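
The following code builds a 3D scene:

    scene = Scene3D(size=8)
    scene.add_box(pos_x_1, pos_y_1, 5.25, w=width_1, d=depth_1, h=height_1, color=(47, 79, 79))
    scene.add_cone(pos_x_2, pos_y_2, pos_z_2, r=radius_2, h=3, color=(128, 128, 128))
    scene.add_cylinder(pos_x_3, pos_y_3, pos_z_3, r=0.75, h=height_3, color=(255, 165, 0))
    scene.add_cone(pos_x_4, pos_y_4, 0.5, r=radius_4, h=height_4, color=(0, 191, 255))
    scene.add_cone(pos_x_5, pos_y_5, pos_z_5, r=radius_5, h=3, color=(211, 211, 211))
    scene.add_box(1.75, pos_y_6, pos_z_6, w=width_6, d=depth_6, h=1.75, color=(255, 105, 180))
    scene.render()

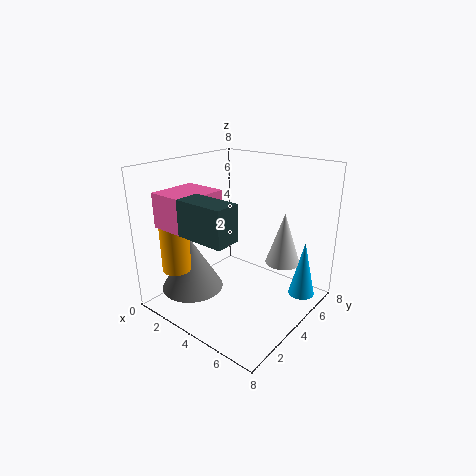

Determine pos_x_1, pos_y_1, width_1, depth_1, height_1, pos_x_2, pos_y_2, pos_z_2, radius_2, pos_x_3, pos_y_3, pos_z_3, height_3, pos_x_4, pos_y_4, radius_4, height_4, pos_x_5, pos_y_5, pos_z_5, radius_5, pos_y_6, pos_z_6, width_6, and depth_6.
pos_x_1 = 3.5
pos_y_1 = 0.25
width_1 = 2.5
depth_1 = 1.25
height_1 = 1.75
pos_x_2 = 2
pos_y_2 = 2.25
pos_z_2 = 1
radius_2 = 1.75
pos_x_3 = 2.25
pos_y_3 = 1
pos_z_3 = 2.75
height_3 = 3.5
pos_x_4 = 7
pos_y_4 = 6.25
radius_4 = 0.75
height_4 = 3.25
pos_x_5 = 5.75
pos_y_5 = 6
pos_z_5 = 2.25
radius_5 = 1
pos_y_6 = 0.25
pos_z_6 = 5.25
width_6 = 2.25
depth_6 = 2.5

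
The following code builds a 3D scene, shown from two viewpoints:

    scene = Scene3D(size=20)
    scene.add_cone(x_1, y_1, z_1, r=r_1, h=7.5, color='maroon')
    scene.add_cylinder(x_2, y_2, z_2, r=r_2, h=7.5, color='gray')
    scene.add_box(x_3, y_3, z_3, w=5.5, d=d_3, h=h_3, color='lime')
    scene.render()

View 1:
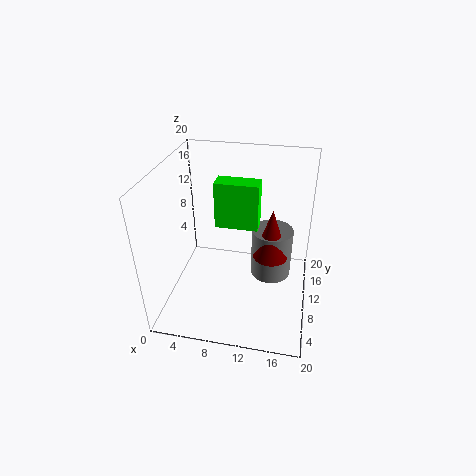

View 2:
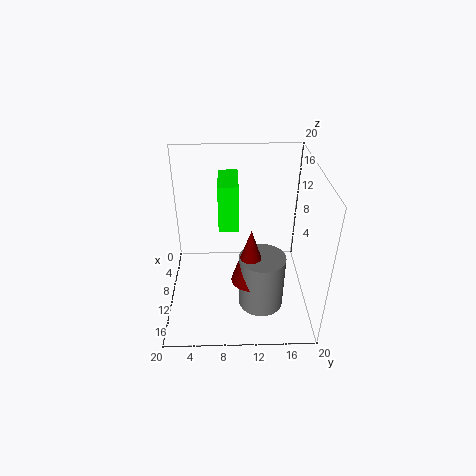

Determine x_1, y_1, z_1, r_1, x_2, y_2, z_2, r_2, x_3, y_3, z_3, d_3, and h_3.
x_1 = 14.5
y_1 = 11.5
z_1 = 6.5
r_1 = 2.5
x_2 = 14.5
y_2 = 13
z_2 = 2.5
r_2 = 3
x_3 = 7.5
y_3 = 7.5
z_3 = 13
d_3 = 2.5
h_3 = 6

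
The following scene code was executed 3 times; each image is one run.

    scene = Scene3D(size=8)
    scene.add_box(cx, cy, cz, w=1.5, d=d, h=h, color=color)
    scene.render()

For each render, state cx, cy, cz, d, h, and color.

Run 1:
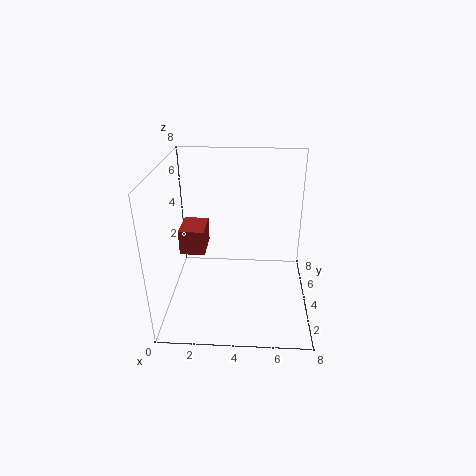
cx = 0.5, cy = 4.5, cz = 2.5, d = 2, h = 1.5, color = 'brown'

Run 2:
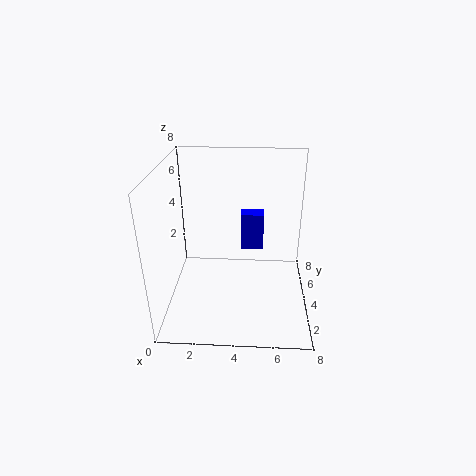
cx = 4, cy = 7, cz = 1.5, d = 1, h = 2.5, color = 'blue'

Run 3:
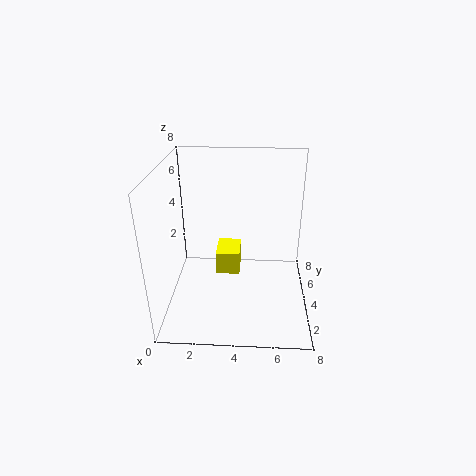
cx = 2.5, cy = 5.5, cz = 0.5, d = 2, h = 1.5, color = 'yellow'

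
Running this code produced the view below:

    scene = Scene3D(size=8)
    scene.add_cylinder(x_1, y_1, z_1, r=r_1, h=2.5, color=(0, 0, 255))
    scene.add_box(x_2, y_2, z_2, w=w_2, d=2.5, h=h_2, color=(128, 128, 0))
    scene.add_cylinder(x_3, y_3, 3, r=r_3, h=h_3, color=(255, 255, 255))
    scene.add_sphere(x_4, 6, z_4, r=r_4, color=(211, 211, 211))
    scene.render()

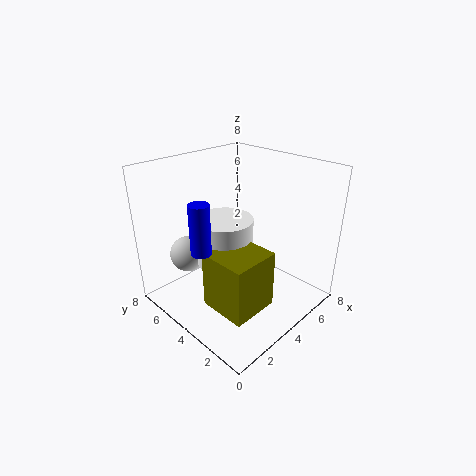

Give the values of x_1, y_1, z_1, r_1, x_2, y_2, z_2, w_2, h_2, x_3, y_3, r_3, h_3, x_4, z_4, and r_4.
x_1 = 1, y_1 = 3.5, z_1 = 4.5, r_1 = 0.5, x_2 = 1, y_2 = 1, z_2 = 1.5, w_2 = 2.5, h_2 = 3, x_3 = 3, y_3 = 4, r_3 = 1.5, h_3 = 2.5, x_4 = 2, z_4 = 3, r_4 = 1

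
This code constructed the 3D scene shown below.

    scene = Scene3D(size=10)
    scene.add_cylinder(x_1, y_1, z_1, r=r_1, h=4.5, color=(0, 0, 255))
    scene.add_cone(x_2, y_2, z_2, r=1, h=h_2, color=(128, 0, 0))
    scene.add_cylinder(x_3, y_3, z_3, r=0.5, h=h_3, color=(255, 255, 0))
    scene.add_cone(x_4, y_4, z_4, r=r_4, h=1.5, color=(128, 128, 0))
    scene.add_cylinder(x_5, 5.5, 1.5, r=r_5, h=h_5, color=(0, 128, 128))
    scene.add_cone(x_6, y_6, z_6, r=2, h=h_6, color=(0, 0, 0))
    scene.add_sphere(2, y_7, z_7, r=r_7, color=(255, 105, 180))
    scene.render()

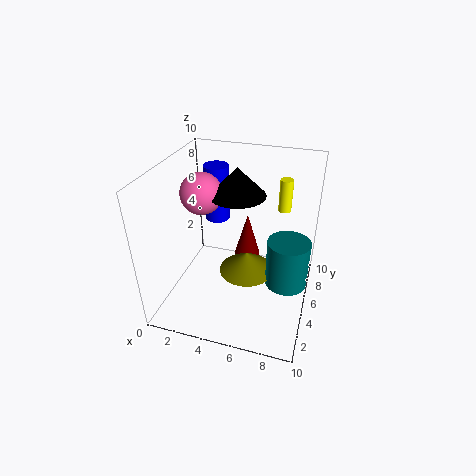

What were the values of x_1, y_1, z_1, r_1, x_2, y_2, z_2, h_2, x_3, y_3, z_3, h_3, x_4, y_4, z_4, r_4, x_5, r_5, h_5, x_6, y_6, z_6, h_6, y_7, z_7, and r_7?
x_1 = 2, y_1 = 9, z_1 = 4, r_1 = 1, x_2 = 5, y_2 = 7.5, z_2 = 2, h_2 = 3.5, x_3 = 7.5, y_3 = 9, z_3 = 5.5, h_3 = 2.5, x_4 = 5.5, y_4 = 5.5, z_4 = 2, r_4 = 2, x_5 = 8.5, r_5 = 1.5, h_5 = 3.5, x_6 = 4.5, y_6 = 6.5, z_6 = 7.5, h_6 = 2, y_7 = 6, z_7 = 7.5, r_7 = 1.5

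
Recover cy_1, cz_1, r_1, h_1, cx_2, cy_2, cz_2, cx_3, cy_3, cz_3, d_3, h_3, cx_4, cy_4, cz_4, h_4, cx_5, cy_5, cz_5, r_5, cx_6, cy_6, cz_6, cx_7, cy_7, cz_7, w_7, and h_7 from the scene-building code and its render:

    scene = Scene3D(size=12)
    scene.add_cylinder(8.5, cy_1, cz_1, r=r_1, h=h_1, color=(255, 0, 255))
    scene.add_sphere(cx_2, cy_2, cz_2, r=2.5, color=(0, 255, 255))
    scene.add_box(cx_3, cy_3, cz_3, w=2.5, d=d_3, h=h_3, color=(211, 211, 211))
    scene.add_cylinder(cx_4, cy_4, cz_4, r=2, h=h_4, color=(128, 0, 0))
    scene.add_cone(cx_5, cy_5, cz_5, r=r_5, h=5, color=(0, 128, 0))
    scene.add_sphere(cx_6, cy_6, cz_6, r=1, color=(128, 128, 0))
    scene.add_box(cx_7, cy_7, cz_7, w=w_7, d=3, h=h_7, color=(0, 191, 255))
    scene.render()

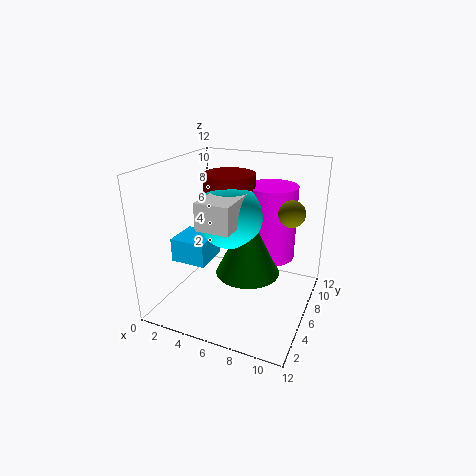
cy_1 = 7; cz_1 = 4.5; r_1 = 2; h_1 = 6; cx_2 = 6; cy_2 = 4.5; cz_2 = 8.5; cx_3 = 5; cy_3 = 1; cz_3 = 8.5; d_3 = 4; h_3 = 2; cx_4 = 5.5; cy_4 = 5.5; cz_4 = 8.5; h_4 = 3; cx_5 = 7.5; cy_5 = 4.5; cz_5 = 4; r_5 = 2.5; cx_6 = 10.5; cy_6 = 5.5; cz_6 = 9; cx_7 = 1; cy_7 = 3.5; cz_7 = 4; w_7 = 3; h_7 = 2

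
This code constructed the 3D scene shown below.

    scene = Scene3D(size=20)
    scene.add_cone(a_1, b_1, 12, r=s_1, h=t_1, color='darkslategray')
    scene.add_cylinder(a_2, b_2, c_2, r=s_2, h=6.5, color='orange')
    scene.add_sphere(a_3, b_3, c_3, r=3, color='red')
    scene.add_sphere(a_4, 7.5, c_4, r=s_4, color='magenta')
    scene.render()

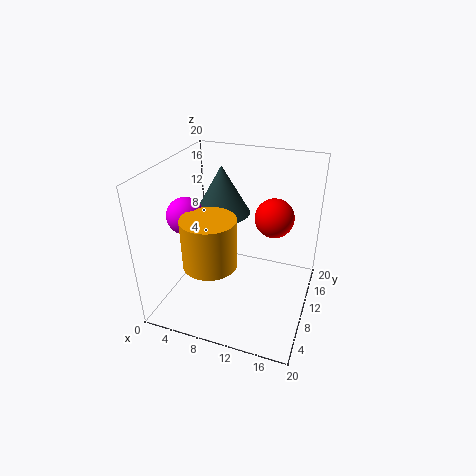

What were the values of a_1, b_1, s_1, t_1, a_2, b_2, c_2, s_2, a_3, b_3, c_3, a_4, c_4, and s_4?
a_1 = 6.5; b_1 = 13; s_1 = 4; t_1 = 7; a_2 = 8; b_2 = 5; c_2 = 8.5; s_2 = 3.5; a_3 = 13.5; b_3 = 16.5; c_3 = 10.5; a_4 = 3.5; c_4 = 13.5; s_4 = 2.5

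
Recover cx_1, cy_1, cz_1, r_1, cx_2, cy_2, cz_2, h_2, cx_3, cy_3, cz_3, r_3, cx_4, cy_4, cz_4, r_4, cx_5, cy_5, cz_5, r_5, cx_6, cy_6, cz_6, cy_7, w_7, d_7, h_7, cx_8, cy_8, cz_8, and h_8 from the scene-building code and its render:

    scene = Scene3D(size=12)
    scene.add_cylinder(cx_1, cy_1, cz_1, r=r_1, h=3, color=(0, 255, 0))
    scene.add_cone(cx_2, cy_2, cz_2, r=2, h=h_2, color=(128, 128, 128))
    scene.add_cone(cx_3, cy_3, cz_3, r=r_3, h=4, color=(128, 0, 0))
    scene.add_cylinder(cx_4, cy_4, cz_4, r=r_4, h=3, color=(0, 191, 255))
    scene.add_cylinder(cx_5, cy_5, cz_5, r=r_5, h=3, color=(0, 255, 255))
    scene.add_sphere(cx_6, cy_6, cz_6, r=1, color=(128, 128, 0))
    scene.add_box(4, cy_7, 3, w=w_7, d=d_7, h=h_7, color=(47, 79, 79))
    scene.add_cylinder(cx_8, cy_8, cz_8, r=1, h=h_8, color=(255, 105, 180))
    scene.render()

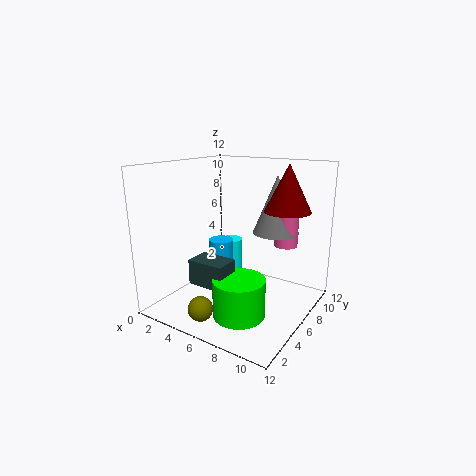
cx_1 = 8; cy_1 = 3; cz_1 = 1; r_1 = 2; cx_2 = 8; cy_2 = 9; cz_2 = 6; h_2 = 5; cx_3 = 9; cy_3 = 9; cz_3 = 8; r_3 = 2; cx_4 = 5; cy_4 = 5; cz_4 = 3; r_4 = 1; cx_5 = 4; cy_5 = 8; cz_5 = 2; r_5 = 1; cx_6 = 5; cy_6 = 2; cz_6 = 1; cy_7 = 2; w_7 = 3; d_7 = 2; h_7 = 2; cx_8 = 9; cy_8 = 9; cz_8 = 5; h_8 = 4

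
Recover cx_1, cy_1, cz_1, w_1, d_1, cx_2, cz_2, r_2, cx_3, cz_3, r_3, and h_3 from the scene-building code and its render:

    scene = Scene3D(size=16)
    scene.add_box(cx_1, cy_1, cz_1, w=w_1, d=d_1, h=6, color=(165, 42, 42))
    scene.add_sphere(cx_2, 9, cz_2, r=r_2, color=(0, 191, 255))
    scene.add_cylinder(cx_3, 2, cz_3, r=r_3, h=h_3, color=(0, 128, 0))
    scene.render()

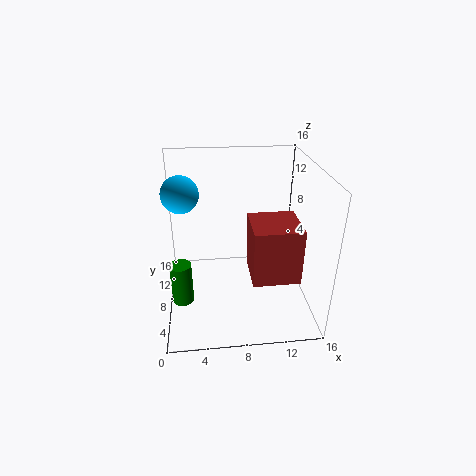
cx_1 = 9
cy_1 = 3
cz_1 = 5
w_1 = 5
d_1 = 5
cx_2 = 2
cz_2 = 13
r_2 = 2
cx_3 = 2
cz_3 = 5
r_3 = 1
h_3 = 4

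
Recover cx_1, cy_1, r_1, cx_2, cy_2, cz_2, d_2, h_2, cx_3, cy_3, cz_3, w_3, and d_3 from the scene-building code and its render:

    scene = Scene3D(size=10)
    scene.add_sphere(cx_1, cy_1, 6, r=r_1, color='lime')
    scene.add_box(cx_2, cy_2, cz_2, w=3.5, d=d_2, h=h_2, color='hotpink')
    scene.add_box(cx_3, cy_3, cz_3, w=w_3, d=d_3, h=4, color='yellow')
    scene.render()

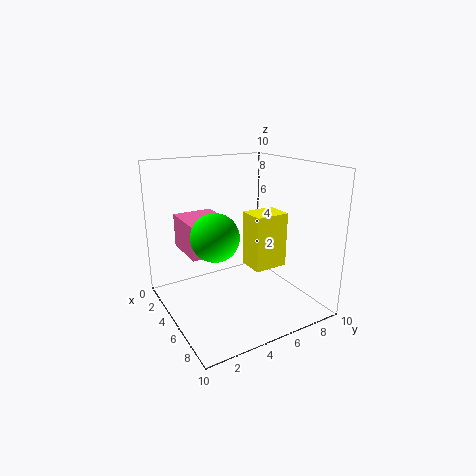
cx_1 = 6.5
cy_1 = 2.5
r_1 = 1.5
cx_2 = 0.5
cy_2 = 2
cz_2 = 3.5
d_2 = 3
h_2 = 2.5
cx_3 = 4
cy_3 = 6
cz_3 = 2.5
w_3 = 2
d_3 = 2.5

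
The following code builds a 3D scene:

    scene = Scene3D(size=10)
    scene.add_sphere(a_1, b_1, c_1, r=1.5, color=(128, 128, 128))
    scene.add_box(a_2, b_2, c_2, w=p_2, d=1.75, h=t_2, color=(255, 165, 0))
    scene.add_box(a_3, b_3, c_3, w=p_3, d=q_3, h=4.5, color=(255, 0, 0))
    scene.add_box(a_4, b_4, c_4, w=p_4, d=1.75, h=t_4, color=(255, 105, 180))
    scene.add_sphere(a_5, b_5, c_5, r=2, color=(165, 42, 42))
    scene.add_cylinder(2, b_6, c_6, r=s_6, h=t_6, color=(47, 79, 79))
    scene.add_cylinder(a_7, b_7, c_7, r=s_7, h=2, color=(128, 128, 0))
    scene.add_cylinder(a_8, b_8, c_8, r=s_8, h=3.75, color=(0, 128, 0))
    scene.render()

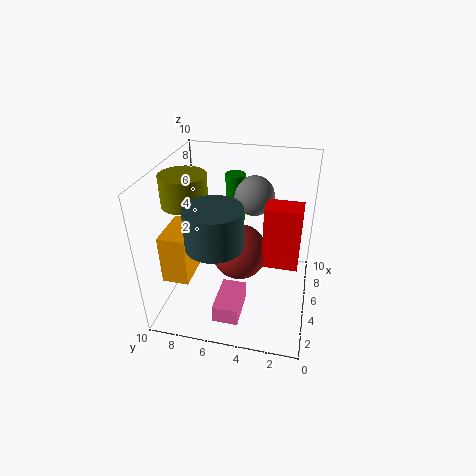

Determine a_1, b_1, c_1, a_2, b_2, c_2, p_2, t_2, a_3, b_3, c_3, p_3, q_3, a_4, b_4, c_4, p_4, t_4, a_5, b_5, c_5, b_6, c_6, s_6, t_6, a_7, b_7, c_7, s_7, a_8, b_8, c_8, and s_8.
a_1 = 8.25, b_1 = 4.5, c_1 = 6.75, a_2 = 1.5, b_2 = 7.5, c_2 = 3.25, p_2 = 3, t_2 = 3.25, a_3 = 4.75, b_3 = 0.75, c_3 = 3, p_3 = 1.75, q_3 = 2.5, a_4 = 1.5, b_4 = 4.25, c_4 = 0.25, p_4 = 3, t_4 = 1.25, a_5 = 5.5, b_5 = 5, c_5 = 3.5, b_6 = 5.75, c_6 = 6.25, s_6 = 1.75, t_6 = 2.5, a_7 = 4, b_7 = 8.25, c_7 = 7.75, s_7 = 1.5, a_8 = 8.5, b_8 = 6, c_8 = 4.5, s_8 = 0.75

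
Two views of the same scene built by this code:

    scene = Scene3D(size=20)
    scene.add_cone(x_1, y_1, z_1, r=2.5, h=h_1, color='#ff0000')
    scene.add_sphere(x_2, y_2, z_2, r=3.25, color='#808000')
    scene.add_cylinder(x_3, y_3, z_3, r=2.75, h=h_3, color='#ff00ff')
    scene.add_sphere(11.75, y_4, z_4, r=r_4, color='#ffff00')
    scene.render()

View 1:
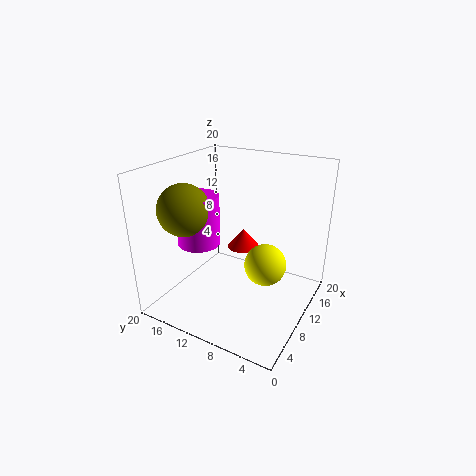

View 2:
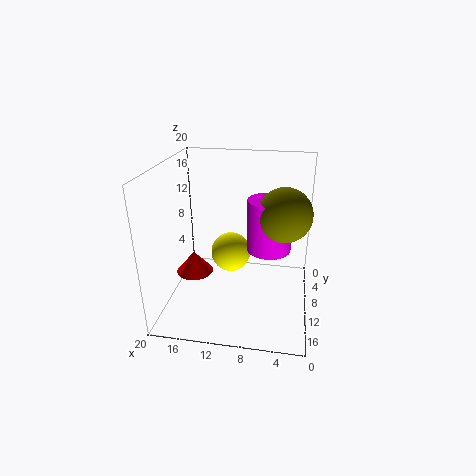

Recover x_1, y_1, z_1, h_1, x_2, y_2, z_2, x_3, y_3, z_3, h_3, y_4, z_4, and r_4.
x_1 = 15.75, y_1 = 12.25, z_1 = 5.5, h_1 = 3, x_2 = 3.75, y_2 = 14, z_2 = 15.5, x_3 = 5.5, y_3 = 13.25, z_3 = 10.5, h_3 = 6.5, y_4 = 6.5, z_4 = 5.75, r_4 = 3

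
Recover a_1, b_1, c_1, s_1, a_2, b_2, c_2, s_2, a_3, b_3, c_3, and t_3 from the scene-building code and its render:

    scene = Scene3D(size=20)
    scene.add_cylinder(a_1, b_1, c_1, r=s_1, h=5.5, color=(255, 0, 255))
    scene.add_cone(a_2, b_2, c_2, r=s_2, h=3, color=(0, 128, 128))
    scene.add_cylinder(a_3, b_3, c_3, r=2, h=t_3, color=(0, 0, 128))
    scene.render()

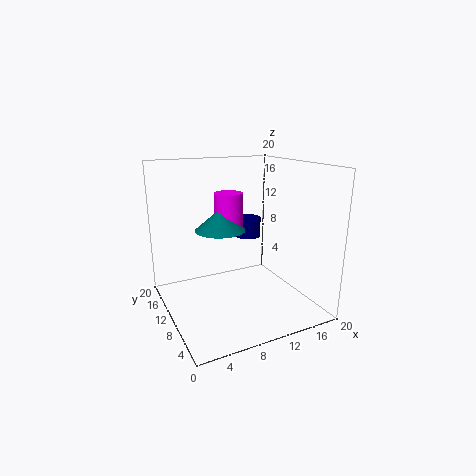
a_1 = 9.5
b_1 = 12
c_1 = 10.5
s_1 = 2
a_2 = 8
b_2 = 11.5
c_2 = 11
s_2 = 3.5
a_3 = 14.5
b_3 = 15.5
c_3 = 8
t_3 = 3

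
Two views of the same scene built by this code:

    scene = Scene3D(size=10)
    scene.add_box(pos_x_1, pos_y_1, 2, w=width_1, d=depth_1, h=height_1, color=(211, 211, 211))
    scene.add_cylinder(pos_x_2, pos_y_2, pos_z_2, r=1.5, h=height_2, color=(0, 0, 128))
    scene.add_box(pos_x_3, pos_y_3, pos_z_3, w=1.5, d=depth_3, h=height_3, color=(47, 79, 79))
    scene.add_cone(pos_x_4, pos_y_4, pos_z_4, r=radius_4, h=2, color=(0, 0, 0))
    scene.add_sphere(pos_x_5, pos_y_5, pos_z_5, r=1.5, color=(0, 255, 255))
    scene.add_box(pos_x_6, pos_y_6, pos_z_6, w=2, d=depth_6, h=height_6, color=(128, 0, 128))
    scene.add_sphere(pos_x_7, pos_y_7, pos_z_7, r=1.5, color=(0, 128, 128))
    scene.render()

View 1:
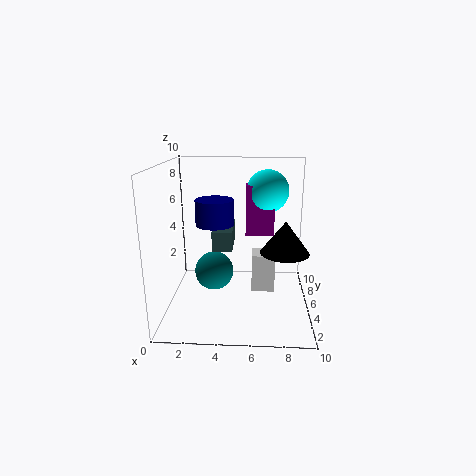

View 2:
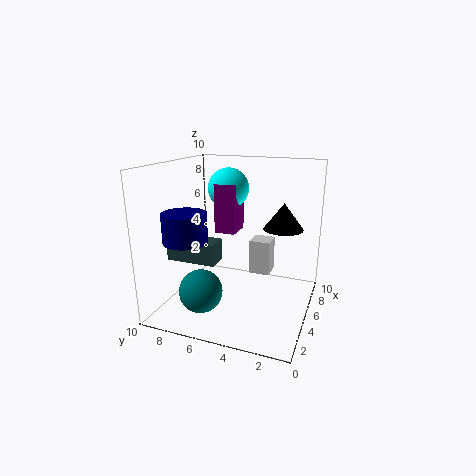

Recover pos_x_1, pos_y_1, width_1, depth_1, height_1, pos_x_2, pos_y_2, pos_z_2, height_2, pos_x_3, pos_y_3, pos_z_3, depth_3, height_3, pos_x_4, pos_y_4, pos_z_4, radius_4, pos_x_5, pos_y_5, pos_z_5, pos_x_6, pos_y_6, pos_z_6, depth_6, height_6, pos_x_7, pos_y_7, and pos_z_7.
pos_x_1 = 6
pos_y_1 = 3
width_1 = 1.5
depth_1 = 1.5
height_1 = 2.5
pos_x_2 = 3
pos_y_2 = 8
pos_z_2 = 5
height_2 = 2
pos_x_3 = 3
pos_y_3 = 6
pos_z_3 = 3.5
depth_3 = 3.5
height_3 = 1.5
pos_x_4 = 8
pos_y_4 = 2.5
pos_z_4 = 5
radius_4 = 1.5
pos_x_5 = 7
pos_y_5 = 6.5
pos_z_5 = 8
pos_x_6 = 5.5
pos_y_6 = 5.5
pos_z_6 = 5
depth_6 = 1.5
height_6 = 3.5
pos_x_7 = 3
pos_y_7 = 7
pos_z_7 = 1.5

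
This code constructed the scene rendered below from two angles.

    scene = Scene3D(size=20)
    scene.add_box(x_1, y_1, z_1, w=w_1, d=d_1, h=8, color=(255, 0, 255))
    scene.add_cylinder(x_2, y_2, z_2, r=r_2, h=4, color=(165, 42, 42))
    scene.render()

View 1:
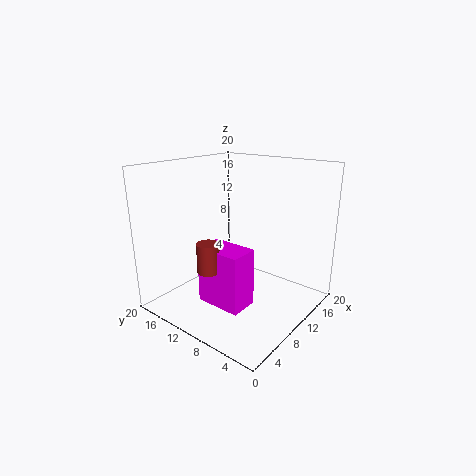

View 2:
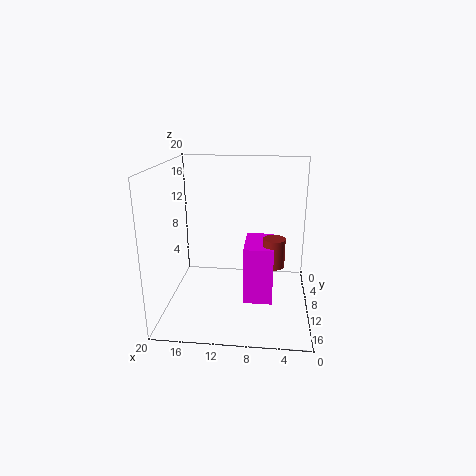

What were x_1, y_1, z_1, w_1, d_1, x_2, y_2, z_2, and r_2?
x_1 = 5; y_1 = 6.5; z_1 = 1.5; w_1 = 4; d_1 = 6.5; x_2 = 5; y_2 = 11; z_2 = 6.5; r_2 = 1.5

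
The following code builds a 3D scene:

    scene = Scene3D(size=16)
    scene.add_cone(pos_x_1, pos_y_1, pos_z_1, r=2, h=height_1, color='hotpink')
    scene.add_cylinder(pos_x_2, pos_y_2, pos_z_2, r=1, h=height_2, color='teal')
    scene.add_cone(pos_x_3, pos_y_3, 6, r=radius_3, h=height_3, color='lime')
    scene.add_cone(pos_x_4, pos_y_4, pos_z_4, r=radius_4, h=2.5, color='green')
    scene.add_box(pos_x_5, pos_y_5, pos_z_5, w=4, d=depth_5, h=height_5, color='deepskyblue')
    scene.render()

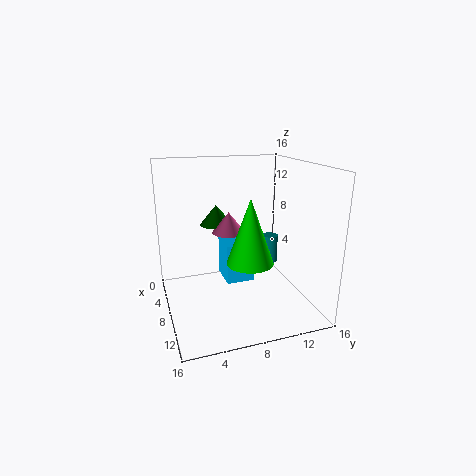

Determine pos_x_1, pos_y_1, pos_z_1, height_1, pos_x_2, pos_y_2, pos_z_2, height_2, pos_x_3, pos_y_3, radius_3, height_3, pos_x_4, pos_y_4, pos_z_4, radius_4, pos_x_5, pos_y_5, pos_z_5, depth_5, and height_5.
pos_x_1 = 4.5, pos_y_1 = 8, pos_z_1 = 7.5, height_1 = 2.5, pos_x_2 = 4.5, pos_y_2 = 13.5, pos_z_2 = 3, height_2 = 3.5, pos_x_3 = 10.5, pos_y_3 = 8.5, radius_3 = 2.5, height_3 = 7, pos_x_4 = 2.5, pos_y_4 = 7, pos_z_4 = 8, radius_4 = 2, pos_x_5 = 1.5, pos_y_5 = 7.5, pos_z_5 = 1, depth_5 = 3.5, height_5 = 5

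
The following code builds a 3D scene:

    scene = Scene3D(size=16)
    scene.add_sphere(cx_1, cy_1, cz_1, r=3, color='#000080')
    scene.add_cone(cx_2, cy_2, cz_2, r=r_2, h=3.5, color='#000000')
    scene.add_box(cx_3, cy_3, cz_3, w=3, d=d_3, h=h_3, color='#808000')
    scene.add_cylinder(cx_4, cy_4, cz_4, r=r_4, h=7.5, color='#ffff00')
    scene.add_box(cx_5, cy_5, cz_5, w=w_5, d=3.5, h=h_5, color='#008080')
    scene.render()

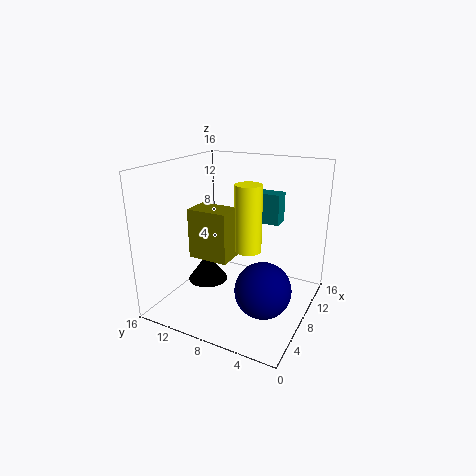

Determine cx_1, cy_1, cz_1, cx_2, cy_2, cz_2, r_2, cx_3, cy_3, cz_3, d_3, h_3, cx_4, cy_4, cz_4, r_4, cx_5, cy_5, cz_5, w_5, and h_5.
cx_1 = 6
cy_1 = 4
cz_1 = 3.5
cx_2 = 10
cy_2 = 13.5
cz_2 = 0.5
r_2 = 2.5
cx_3 = 5
cy_3 = 8
cz_3 = 6
d_3 = 4.5
h_3 = 5.5
cx_4 = 8.5
cy_4 = 7
cz_4 = 6.5
r_4 = 1.5
cx_5 = 11
cy_5 = 4.5
cz_5 = 9
w_5 = 2
h_5 = 3.5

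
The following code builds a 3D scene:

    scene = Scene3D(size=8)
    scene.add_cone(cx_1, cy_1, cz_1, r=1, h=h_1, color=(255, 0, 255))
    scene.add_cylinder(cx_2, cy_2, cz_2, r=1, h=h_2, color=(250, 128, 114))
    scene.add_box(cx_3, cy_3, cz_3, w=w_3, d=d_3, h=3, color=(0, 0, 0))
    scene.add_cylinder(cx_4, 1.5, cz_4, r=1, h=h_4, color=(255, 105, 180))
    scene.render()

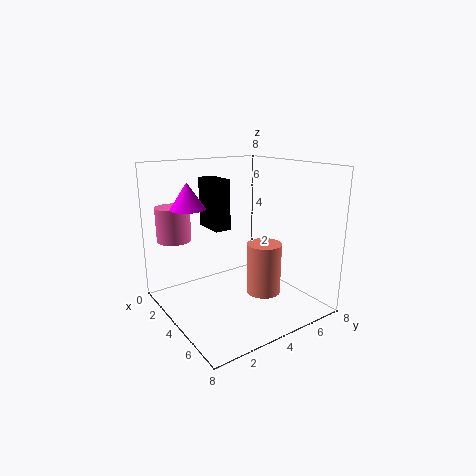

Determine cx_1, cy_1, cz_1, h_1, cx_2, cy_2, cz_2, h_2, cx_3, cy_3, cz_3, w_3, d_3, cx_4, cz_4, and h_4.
cx_1 = 2, cy_1 = 2, cz_1 = 5.5, h_1 = 1.5, cx_2 = 4.5, cy_2 = 5.5, cz_2 = 0.5, h_2 = 3, cx_3 = 0.5, cy_3 = 3.5, cz_3 = 4, w_3 = 2, d_3 = 1, cx_4 = 1, cz_4 = 3.5, h_4 = 2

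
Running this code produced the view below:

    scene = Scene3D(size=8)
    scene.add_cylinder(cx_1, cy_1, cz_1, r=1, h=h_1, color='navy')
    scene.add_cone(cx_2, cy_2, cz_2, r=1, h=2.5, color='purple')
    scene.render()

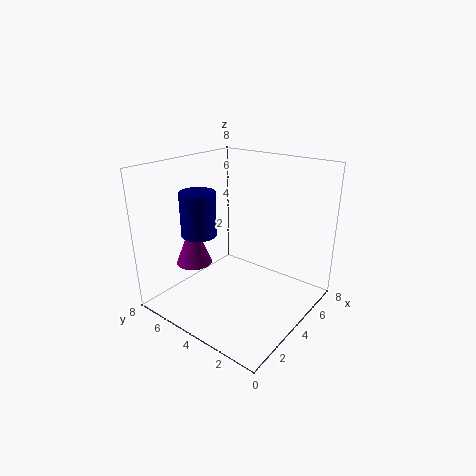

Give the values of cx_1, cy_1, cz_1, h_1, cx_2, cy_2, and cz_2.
cx_1 = 3
cy_1 = 6
cz_1 = 4
h_1 = 2.5
cx_2 = 2.5
cy_2 = 6
cz_2 = 2.5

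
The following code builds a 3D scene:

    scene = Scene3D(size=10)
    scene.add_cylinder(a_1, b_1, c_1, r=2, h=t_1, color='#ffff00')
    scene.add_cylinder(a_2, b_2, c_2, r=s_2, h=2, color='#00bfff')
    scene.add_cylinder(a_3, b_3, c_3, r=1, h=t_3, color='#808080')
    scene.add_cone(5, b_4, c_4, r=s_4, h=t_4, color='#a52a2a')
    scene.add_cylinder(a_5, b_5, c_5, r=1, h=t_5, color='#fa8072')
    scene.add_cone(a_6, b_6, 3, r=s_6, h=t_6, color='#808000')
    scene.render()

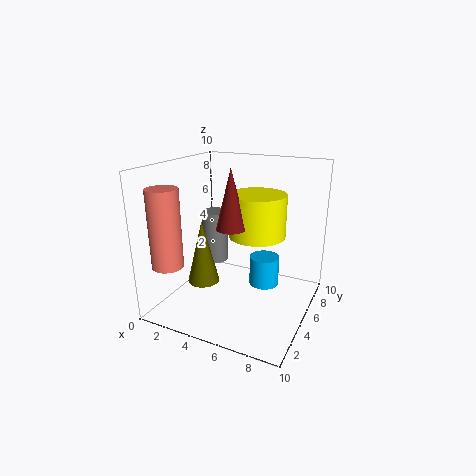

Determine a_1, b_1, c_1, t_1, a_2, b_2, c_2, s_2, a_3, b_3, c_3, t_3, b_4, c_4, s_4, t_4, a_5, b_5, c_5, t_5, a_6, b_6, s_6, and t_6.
a_1 = 6
b_1 = 6
c_1 = 5
t_1 = 3
a_2 = 7
b_2 = 5
c_2 = 2
s_2 = 1
a_3 = 2
b_3 = 7
c_3 = 2
t_3 = 4
b_4 = 4
c_4 = 6
s_4 = 1
t_4 = 4
a_5 = 2
b_5 = 1
c_5 = 4
t_5 = 5
a_6 = 4
b_6 = 2
s_6 = 1
t_6 = 4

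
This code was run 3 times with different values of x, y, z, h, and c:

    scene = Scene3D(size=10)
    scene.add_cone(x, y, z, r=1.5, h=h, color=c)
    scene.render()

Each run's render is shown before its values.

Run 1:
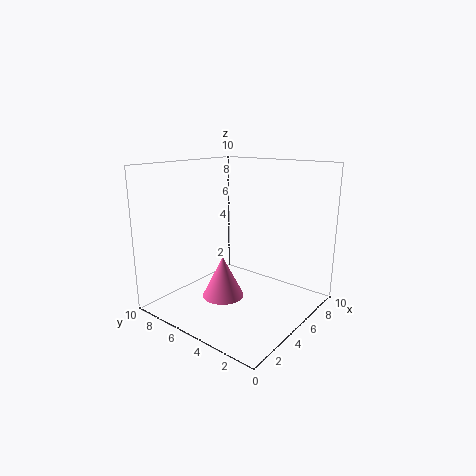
x = 4.5, y = 6, z = 0.5, h = 3, c = 'hotpink'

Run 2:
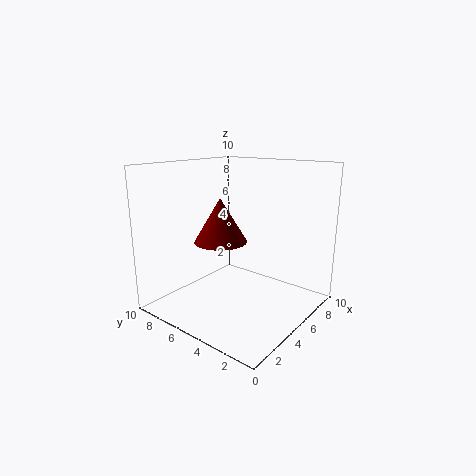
x = 1.5, y = 3.5, z = 6, h = 2.5, c = 'maroon'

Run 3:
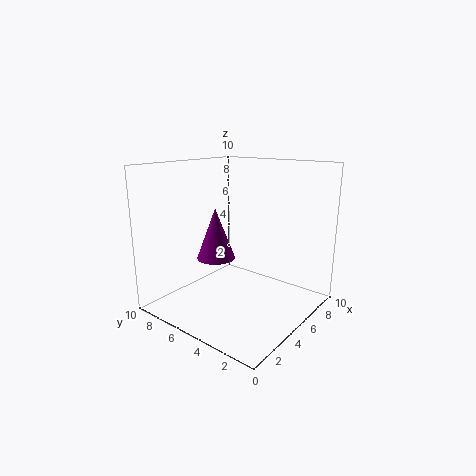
x = 6, y = 8, z = 2.5, h = 4, c = 'purple'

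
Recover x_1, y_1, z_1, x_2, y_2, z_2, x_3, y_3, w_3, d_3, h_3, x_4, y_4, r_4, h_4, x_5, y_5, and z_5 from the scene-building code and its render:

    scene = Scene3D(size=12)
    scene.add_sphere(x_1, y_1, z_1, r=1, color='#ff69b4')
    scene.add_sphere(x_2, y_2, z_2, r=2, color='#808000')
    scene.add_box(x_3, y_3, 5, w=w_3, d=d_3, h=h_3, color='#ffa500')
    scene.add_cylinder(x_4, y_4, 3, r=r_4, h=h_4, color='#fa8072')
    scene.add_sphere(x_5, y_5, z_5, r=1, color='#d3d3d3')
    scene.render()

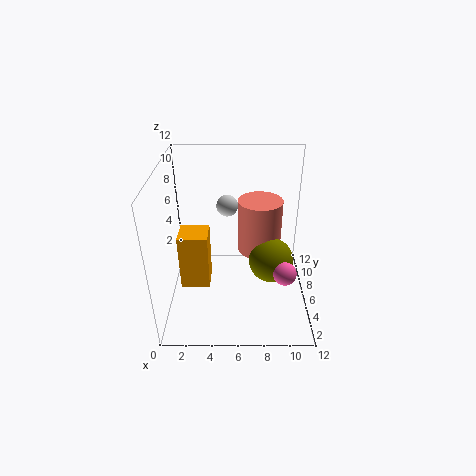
x_1 = 10; y_1 = 5; z_1 = 3; x_2 = 9; y_2 = 7; z_2 = 3; x_3 = 2; y_3 = 1; w_3 = 2; d_3 = 2; h_3 = 4; x_4 = 8; y_4 = 9; r_4 = 2; h_4 = 5; x_5 = 5; y_5 = 10; z_5 = 7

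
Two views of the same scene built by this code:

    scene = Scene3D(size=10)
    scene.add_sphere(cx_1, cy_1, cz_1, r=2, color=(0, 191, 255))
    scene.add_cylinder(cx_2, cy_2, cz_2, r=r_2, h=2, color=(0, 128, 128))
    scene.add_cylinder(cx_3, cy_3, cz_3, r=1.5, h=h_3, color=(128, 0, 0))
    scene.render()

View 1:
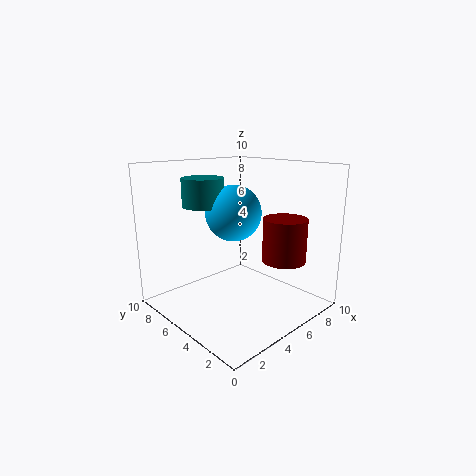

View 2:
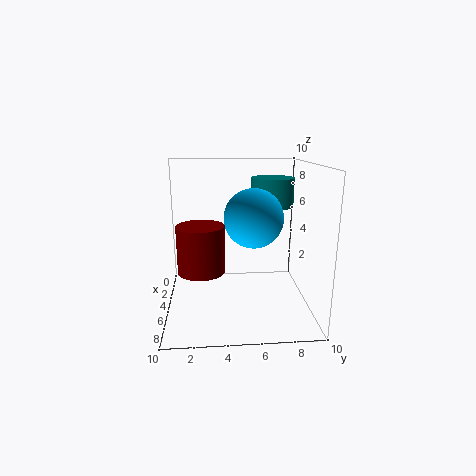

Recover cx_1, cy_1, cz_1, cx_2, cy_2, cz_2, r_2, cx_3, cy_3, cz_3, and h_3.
cx_1 = 5.5, cy_1 = 6, cz_1 = 6.5, cx_2 = 4, cy_2 = 7.5, cz_2 = 7, r_2 = 1.5, cx_3 = 7, cy_3 = 2.5, cz_3 = 3.5, h_3 = 3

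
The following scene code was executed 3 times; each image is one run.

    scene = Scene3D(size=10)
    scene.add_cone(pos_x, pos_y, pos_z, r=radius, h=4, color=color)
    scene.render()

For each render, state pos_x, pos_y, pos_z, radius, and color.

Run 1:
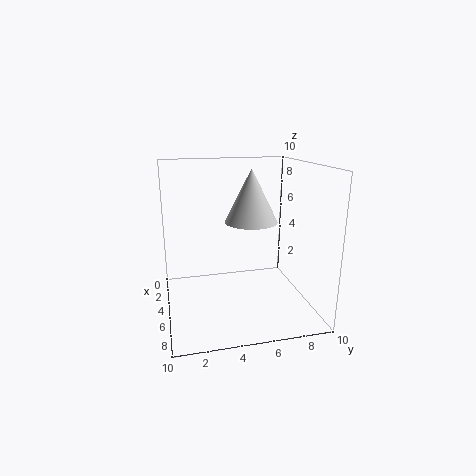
pos_x = 3
pos_y = 6.5
pos_z = 5.5
radius = 2
color = 'lightgray'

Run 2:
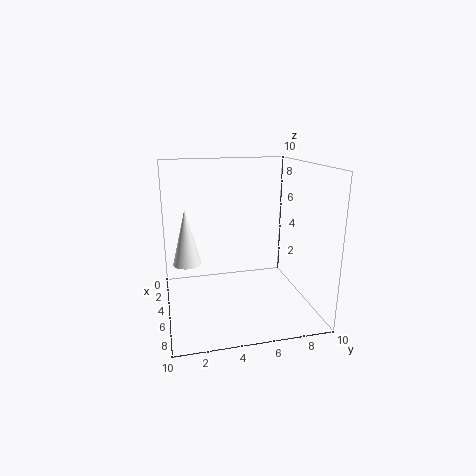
pos_x = 4
pos_y = 1.5
pos_z = 3
radius = 1
color = 'white'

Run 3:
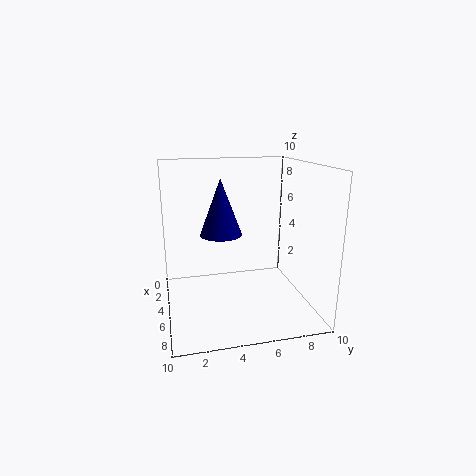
pos_x = 4
pos_y = 4
pos_z = 5
radius = 1.5
color = 'navy'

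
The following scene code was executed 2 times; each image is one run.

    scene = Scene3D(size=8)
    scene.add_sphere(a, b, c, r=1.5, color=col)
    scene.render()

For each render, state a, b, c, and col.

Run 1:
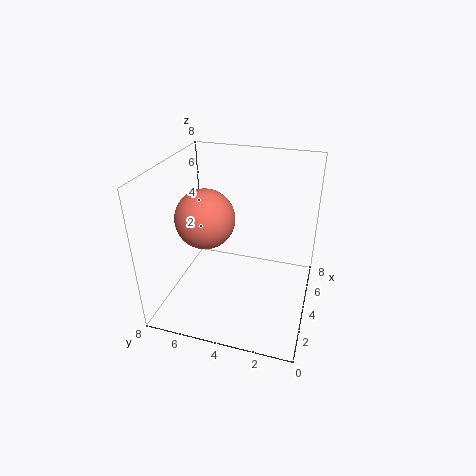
a = 2.5
b = 5.25
c = 5.75
col = 'salmon'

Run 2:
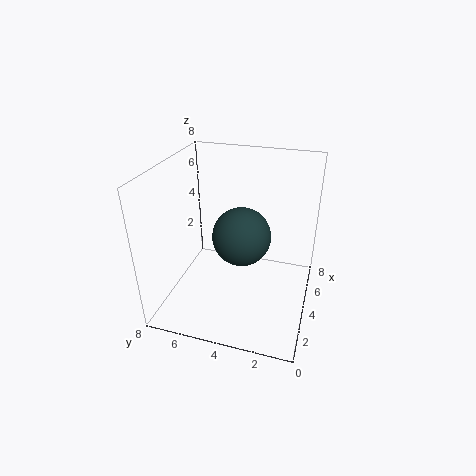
a = 3
b = 3.5
c = 4.75
col = 'darkslategray'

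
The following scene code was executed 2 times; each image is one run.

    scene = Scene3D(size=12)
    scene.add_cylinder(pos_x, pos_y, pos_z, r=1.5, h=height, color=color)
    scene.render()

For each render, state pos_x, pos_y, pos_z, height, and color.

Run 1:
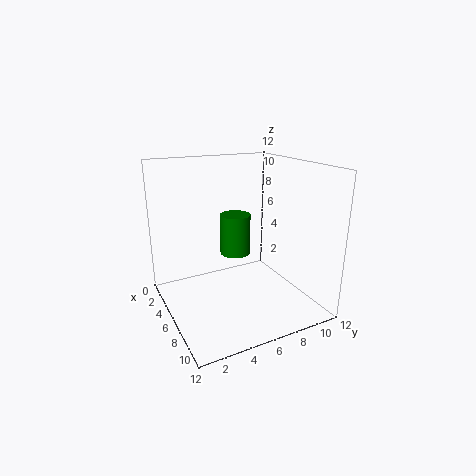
pos_x = 1.5
pos_y = 8
pos_z = 2.5
height = 4
color = 'green'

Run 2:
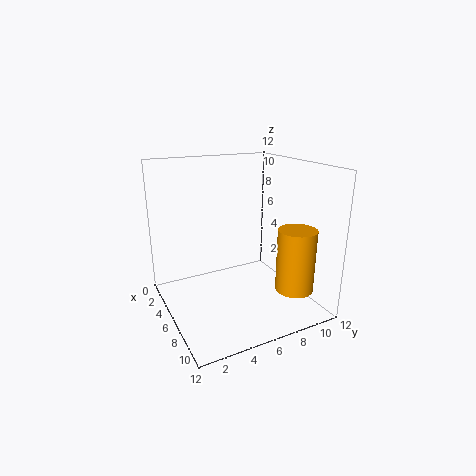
pos_x = 10
pos_y = 9
pos_z = 2.5
height = 5
color = 'orange'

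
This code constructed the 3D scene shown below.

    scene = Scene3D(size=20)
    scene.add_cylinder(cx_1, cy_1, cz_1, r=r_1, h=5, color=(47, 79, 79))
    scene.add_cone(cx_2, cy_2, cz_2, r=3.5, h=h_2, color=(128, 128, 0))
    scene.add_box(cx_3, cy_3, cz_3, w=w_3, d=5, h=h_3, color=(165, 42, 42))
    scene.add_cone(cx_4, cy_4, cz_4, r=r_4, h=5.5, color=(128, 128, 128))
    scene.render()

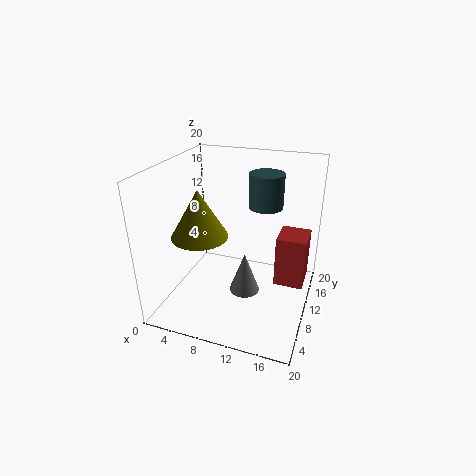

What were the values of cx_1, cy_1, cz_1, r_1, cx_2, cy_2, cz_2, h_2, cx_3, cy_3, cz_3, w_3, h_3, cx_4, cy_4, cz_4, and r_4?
cx_1 = 12.5; cy_1 = 15; cz_1 = 13; r_1 = 2.5; cx_2 = 7; cy_2 = 4.5; cz_2 = 12.5; h_2 = 6; cx_3 = 14.5; cy_3 = 14; cz_3 = 0.5; w_3 = 4.5; h_3 = 8; cx_4 = 12; cy_4 = 7; cz_4 = 4; r_4 = 2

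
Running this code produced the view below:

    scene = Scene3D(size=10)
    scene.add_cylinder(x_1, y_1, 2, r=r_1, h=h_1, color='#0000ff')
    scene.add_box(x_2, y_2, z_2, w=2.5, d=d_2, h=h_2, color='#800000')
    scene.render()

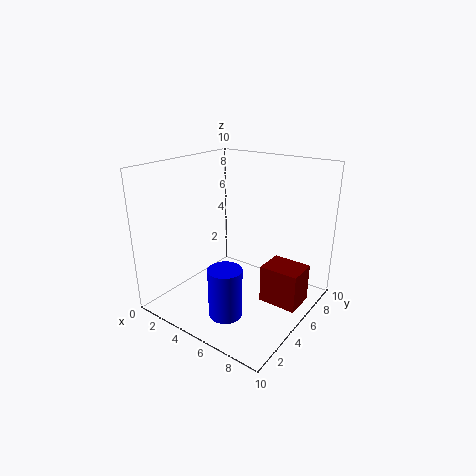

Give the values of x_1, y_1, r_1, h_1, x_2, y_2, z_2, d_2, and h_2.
x_1 = 7; y_1 = 1; r_1 = 1; h_1 = 3; x_2 = 7.5; y_2 = 4; z_2 = 1.5; d_2 = 2; h_2 = 2.5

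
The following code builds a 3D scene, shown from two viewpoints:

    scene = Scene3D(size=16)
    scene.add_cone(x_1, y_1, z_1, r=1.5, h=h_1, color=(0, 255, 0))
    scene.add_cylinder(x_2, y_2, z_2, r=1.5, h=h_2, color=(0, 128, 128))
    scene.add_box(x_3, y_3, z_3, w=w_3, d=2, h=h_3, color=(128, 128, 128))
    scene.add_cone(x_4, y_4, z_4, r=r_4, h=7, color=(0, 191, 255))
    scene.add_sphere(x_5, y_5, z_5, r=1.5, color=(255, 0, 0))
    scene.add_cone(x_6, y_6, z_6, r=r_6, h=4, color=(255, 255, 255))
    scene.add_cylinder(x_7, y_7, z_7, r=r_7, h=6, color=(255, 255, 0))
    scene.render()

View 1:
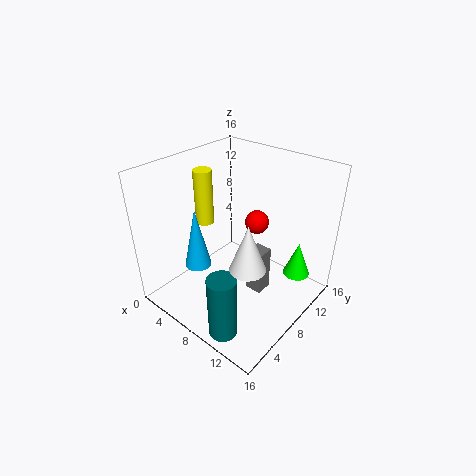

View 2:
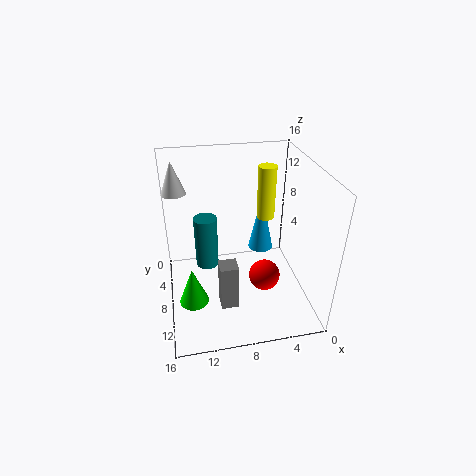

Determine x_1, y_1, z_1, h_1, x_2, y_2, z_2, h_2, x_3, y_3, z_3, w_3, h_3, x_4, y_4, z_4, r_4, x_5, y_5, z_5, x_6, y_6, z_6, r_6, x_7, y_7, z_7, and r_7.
x_1 = 13.5
y_1 = 12
z_1 = 3.5
h_1 = 4
x_2 = 11
y_2 = 2
z_2 = 0.5
h_2 = 7
x_3 = 8.5
y_3 = 9
z_3 = 0.5
w_3 = 2
h_3 = 5.5
x_4 = 4.5
y_4 = 5
z_4 = 4.5
r_4 = 1.5
x_5 = 6.5
y_5 = 13.5
z_5 = 7
x_6 = 14.5
y_6 = 1.5
z_6 = 11
r_6 = 1.5
x_7 = 4.5
y_7 = 6.5
z_7 = 9.5
r_7 = 1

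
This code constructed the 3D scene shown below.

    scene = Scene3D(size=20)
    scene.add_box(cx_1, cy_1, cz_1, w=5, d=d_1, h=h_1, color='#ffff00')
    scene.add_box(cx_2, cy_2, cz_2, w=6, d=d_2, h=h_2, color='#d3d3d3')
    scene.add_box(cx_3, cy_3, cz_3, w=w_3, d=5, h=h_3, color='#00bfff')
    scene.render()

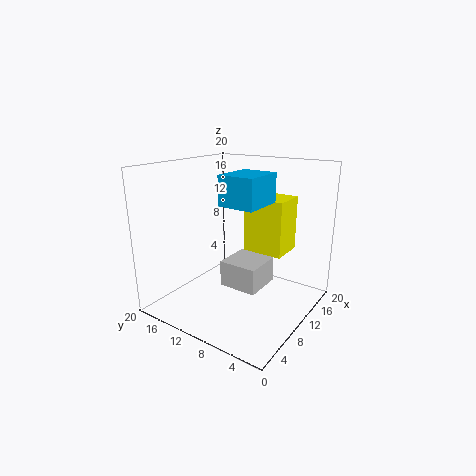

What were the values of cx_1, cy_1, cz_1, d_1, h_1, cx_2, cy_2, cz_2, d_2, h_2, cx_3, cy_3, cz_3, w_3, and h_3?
cx_1 = 13; cy_1 = 5; cz_1 = 7; d_1 = 6; h_1 = 8; cx_2 = 11; cy_2 = 8; cz_2 = 1; d_2 = 6; h_2 = 4; cx_3 = 7; cy_3 = 6; cz_3 = 15; w_3 = 6; h_3 = 4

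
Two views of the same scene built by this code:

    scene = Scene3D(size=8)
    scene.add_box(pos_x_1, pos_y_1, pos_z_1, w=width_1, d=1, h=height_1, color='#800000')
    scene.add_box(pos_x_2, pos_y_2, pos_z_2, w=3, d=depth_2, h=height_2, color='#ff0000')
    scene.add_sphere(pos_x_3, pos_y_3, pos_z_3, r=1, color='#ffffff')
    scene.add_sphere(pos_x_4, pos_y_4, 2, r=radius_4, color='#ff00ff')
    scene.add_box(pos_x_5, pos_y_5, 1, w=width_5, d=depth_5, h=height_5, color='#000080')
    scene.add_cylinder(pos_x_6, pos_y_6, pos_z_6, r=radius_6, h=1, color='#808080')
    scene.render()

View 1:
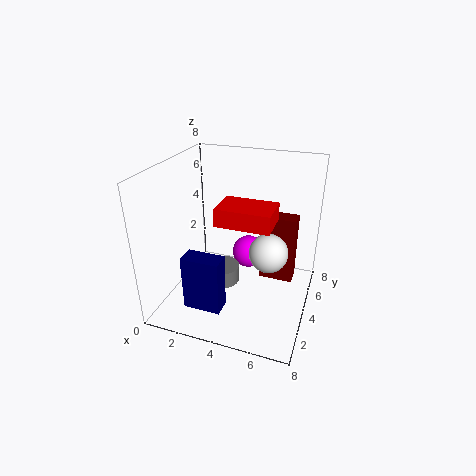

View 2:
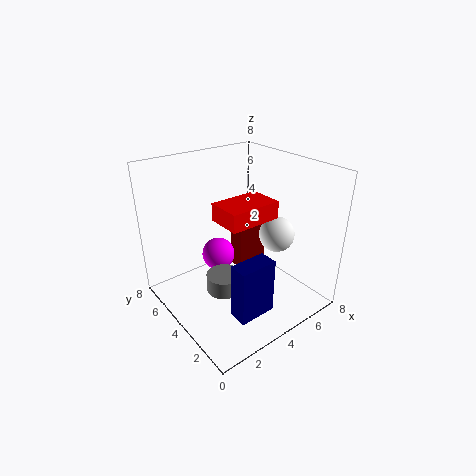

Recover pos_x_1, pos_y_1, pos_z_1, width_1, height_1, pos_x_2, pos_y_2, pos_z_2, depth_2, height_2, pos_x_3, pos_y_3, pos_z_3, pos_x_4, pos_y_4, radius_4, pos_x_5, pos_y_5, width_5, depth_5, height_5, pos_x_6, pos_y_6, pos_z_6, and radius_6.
pos_x_1 = 5
pos_y_1 = 5
pos_z_1 = 1
width_1 = 2
height_1 = 4
pos_x_2 = 3
pos_y_2 = 3
pos_z_2 = 5
depth_2 = 2
height_2 = 1
pos_x_3 = 6
pos_y_3 = 3
pos_z_3 = 4
pos_x_4 = 4
pos_y_4 = 6
radius_4 = 1
pos_x_5 = 2
pos_y_5 = 1
width_5 = 2
depth_5 = 1
height_5 = 3
pos_x_6 = 3
pos_y_6 = 4
pos_z_6 = 1
radius_6 = 1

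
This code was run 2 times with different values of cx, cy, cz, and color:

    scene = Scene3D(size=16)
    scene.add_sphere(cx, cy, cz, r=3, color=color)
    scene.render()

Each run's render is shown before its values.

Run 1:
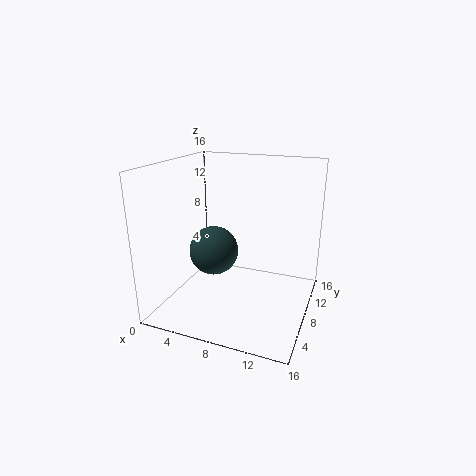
cx = 4, cy = 10, cz = 5, color = 'darkslategray'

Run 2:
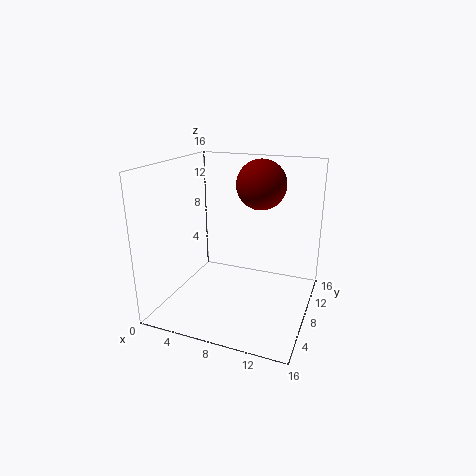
cx = 9, cy = 13, cz = 13, color = 'maroon'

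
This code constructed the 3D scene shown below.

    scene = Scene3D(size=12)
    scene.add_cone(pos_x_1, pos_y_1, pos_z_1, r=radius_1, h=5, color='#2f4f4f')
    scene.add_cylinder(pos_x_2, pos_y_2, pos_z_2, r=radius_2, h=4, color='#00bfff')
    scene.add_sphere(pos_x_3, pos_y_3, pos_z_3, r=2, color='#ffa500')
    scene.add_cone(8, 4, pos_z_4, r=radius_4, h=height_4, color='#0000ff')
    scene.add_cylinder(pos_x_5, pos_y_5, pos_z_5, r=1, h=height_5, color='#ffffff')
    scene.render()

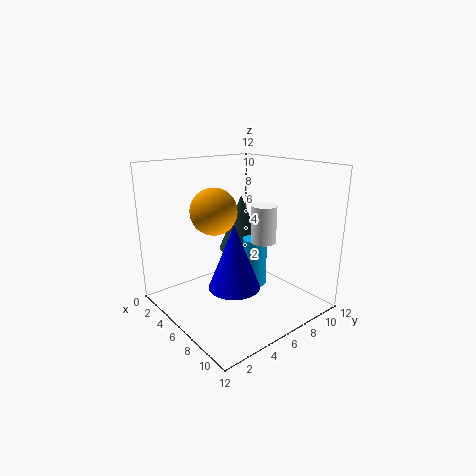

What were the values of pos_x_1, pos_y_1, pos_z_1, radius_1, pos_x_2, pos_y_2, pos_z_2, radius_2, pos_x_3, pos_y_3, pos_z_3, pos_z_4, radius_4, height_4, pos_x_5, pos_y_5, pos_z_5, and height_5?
pos_x_1 = 4, pos_y_1 = 8, pos_z_1 = 4, radius_1 = 2, pos_x_2 = 7, pos_y_2 = 7, pos_z_2 = 2, radius_2 = 1, pos_x_3 = 4, pos_y_3 = 5, pos_z_3 = 8, pos_z_4 = 3, radius_4 = 2, height_4 = 5, pos_x_5 = 8, pos_y_5 = 7, pos_z_5 = 6, height_5 = 3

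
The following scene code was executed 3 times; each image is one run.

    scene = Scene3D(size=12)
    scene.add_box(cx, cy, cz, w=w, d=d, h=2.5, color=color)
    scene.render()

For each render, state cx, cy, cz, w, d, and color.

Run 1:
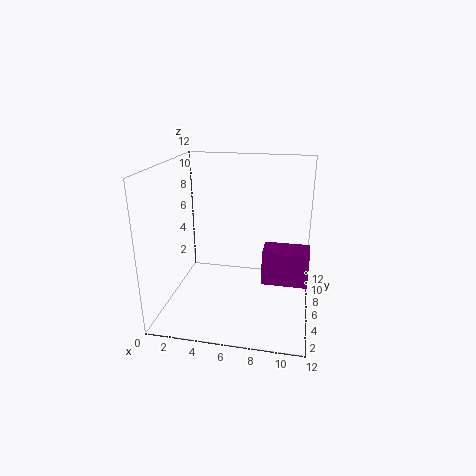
cx = 8.5
cy = 2
cz = 4.25
w = 3.25
d = 2
color = 'purple'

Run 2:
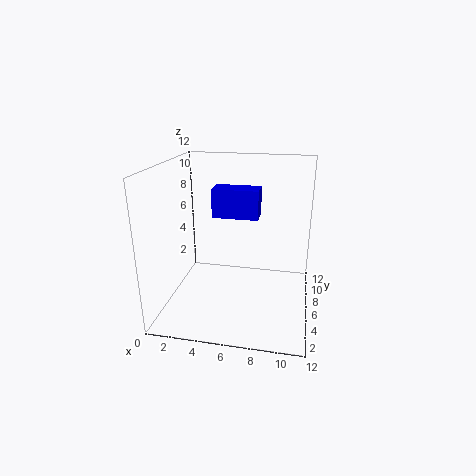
cx = 3.5
cy = 7
cz = 7.25
w = 4
d = 2
color = 'blue'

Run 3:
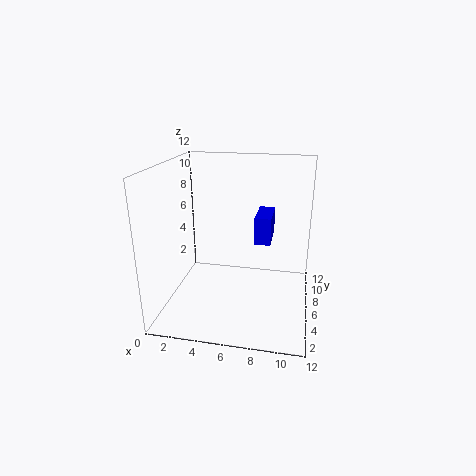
cx = 7
cy = 8.25
cz = 4.5
w = 1.5
d = 3.75
color = 'blue'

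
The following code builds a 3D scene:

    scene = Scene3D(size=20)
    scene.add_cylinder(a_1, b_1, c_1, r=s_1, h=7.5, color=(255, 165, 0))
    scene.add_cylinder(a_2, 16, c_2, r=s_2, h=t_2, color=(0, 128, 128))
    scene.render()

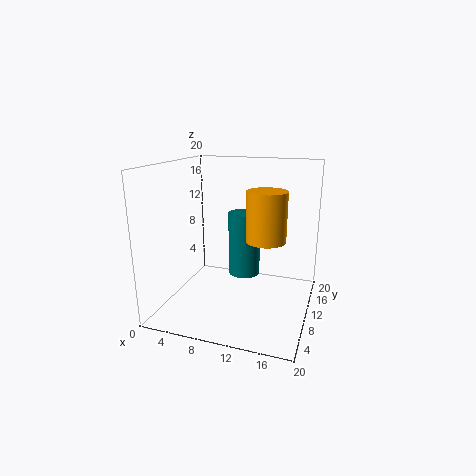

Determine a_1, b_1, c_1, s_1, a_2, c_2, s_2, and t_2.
a_1 = 13; b_1 = 14; c_1 = 8.5; s_1 = 3; a_2 = 9; c_2 = 2; s_2 = 2.5; t_2 = 10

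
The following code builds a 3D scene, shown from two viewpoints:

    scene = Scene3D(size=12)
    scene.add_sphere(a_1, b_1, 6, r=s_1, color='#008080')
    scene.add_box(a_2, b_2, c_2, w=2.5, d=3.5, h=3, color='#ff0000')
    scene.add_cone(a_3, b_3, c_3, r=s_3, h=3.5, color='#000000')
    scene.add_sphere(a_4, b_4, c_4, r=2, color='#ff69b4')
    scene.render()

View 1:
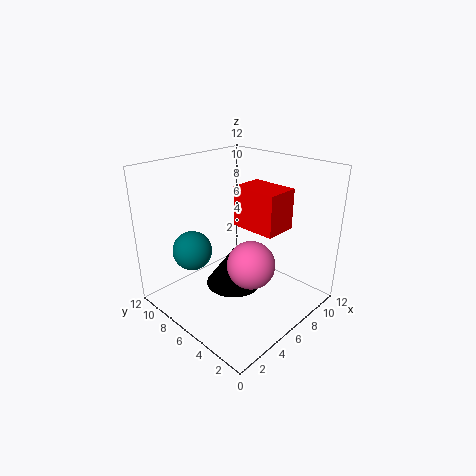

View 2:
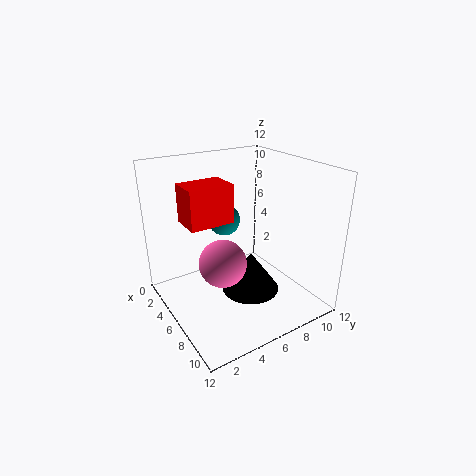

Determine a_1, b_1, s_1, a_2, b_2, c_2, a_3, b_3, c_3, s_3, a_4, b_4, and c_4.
a_1 = 2, b_1 = 7, s_1 = 1.5, a_2 = 4.5, b_2 = 1.5, c_2 = 8, a_3 = 6.5, b_3 = 7, c_3 = 1, s_3 = 2.5, a_4 = 6, b_4 = 4.5, c_4 = 4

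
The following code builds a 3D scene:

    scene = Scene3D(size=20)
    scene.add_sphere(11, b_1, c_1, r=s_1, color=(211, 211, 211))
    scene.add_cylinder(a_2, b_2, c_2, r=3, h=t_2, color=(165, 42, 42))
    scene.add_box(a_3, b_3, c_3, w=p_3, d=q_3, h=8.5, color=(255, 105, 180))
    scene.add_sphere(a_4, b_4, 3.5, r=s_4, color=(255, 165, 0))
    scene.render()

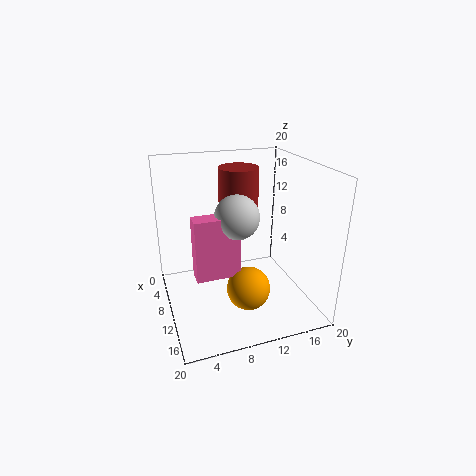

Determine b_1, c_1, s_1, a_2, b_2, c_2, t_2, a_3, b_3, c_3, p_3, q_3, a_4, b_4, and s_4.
b_1 = 9.5; c_1 = 13.5; s_1 = 3; a_2 = 4.5; b_2 = 12; c_2 = 9.5; t_2 = 9; a_3 = 10; b_3 = 3.5; c_3 = 5.5; p_3 = 2.5; q_3 = 6; a_4 = 13; b_4 = 10.5; s_4 = 3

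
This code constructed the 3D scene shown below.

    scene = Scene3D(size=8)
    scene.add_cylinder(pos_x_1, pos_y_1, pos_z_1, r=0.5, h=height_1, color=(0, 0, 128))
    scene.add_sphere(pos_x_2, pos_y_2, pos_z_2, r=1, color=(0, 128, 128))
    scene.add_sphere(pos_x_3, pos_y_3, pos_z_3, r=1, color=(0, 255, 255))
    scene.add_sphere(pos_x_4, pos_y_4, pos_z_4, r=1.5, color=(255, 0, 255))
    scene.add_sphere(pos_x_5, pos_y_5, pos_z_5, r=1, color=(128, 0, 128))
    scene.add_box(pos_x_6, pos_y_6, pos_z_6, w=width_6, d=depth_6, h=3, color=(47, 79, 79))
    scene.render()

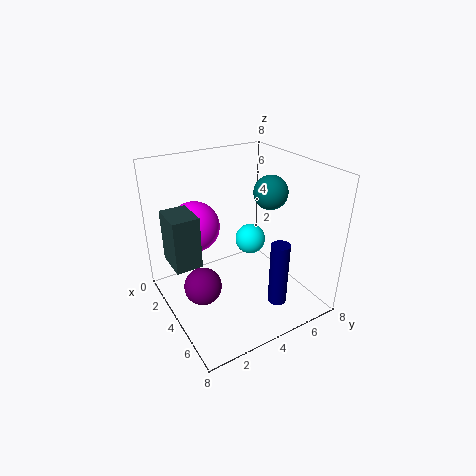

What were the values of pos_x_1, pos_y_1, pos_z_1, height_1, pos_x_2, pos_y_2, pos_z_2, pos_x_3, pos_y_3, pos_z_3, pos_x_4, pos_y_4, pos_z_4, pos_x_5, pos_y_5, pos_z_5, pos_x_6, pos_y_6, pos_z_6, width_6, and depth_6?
pos_x_1 = 6.5
pos_y_1 = 5
pos_z_1 = 1
height_1 = 3.5
pos_x_2 = 3.5
pos_y_2 = 6.5
pos_z_2 = 6
pos_x_3 = 1.5
pos_y_3 = 6.5
pos_z_3 = 2
pos_x_4 = 1.5
pos_y_4 = 2.5
pos_z_4 = 4
pos_x_5 = 4.5
pos_y_5 = 1.5
pos_z_5 = 2
pos_x_6 = 1.5
pos_y_6 = 0.5
pos_z_6 = 2.5
width_6 = 2
depth_6 = 1.5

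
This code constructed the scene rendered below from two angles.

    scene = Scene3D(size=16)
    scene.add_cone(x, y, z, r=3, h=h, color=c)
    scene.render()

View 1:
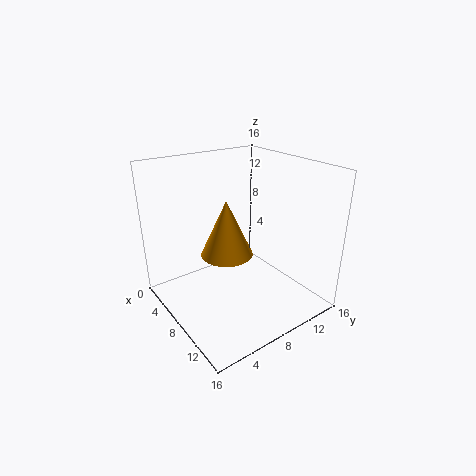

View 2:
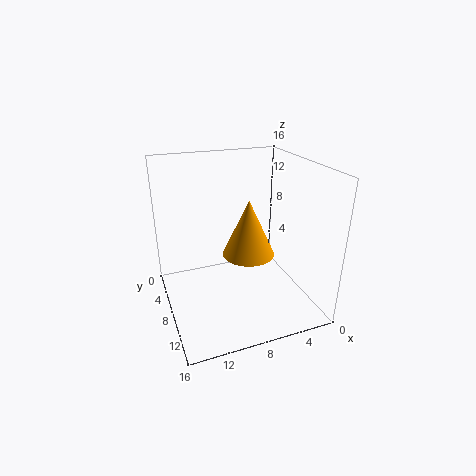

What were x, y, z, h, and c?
x = 6.5
y = 7.5
z = 5.5
h = 6.5
c = 'orange'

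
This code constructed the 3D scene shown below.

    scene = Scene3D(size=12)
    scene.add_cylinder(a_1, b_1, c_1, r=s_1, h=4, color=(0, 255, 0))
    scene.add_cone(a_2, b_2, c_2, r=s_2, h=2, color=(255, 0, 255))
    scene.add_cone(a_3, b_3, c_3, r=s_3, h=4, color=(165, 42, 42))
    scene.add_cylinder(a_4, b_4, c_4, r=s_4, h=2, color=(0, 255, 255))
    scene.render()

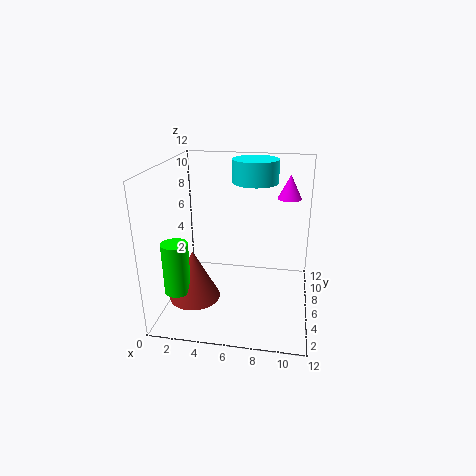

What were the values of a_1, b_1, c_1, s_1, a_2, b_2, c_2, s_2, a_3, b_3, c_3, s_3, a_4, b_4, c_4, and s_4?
a_1 = 2; b_1 = 2; c_1 = 3; s_1 = 1; a_2 = 10; b_2 = 8; c_2 = 9; s_2 = 1; a_3 = 3; b_3 = 3; c_3 = 2; s_3 = 2; a_4 = 7; b_4 = 9; c_4 = 10; s_4 = 2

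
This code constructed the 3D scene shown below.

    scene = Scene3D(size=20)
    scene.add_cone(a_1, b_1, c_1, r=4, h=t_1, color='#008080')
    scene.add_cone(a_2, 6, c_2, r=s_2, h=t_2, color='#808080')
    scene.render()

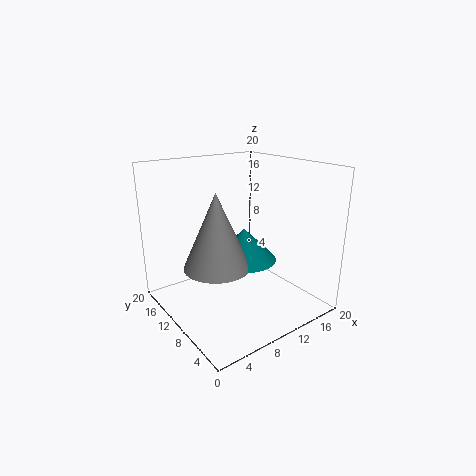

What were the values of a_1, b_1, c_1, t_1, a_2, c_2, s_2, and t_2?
a_1 = 8; b_1 = 6; c_1 = 9; t_1 = 4; a_2 = 4; c_2 = 9; s_2 = 4; t_2 = 9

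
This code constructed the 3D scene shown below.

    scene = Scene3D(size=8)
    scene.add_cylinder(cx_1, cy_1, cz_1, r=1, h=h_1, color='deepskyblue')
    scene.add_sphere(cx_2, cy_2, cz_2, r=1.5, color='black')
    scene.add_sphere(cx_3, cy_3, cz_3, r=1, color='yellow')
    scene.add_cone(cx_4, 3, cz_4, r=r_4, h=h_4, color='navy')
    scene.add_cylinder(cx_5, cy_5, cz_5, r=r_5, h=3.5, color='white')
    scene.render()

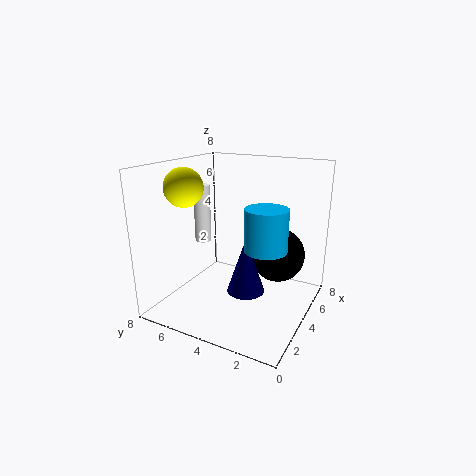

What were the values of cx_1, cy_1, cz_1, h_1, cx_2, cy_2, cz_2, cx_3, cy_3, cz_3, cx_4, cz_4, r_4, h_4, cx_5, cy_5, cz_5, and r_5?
cx_1 = 2; cy_1 = 1.5; cz_1 = 4.5; h_1 = 2; cx_2 = 5; cy_2 = 2; cz_2 = 3; cx_3 = 2; cy_3 = 6; cz_3 = 7; cx_4 = 3; cz_4 = 1.5; r_4 = 1; h_4 = 3; cx_5 = 5; cy_5 = 7; cz_5 = 3; r_5 = 0.5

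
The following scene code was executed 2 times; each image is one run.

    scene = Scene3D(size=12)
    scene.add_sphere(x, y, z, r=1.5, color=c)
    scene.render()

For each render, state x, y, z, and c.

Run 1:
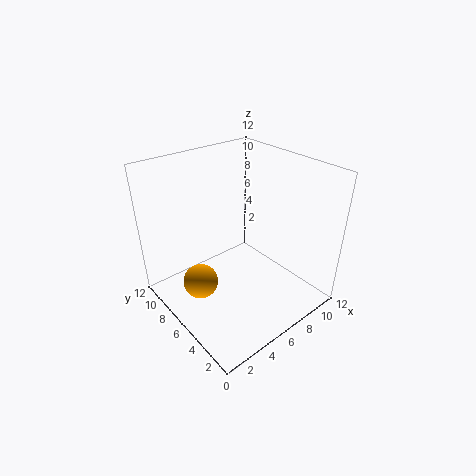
x = 3, y = 7.5, z = 2, c = 'orange'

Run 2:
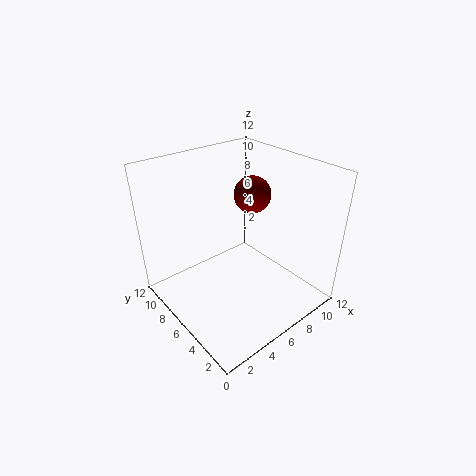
x = 7.5, y = 6, z = 9.5, c = 'maroon'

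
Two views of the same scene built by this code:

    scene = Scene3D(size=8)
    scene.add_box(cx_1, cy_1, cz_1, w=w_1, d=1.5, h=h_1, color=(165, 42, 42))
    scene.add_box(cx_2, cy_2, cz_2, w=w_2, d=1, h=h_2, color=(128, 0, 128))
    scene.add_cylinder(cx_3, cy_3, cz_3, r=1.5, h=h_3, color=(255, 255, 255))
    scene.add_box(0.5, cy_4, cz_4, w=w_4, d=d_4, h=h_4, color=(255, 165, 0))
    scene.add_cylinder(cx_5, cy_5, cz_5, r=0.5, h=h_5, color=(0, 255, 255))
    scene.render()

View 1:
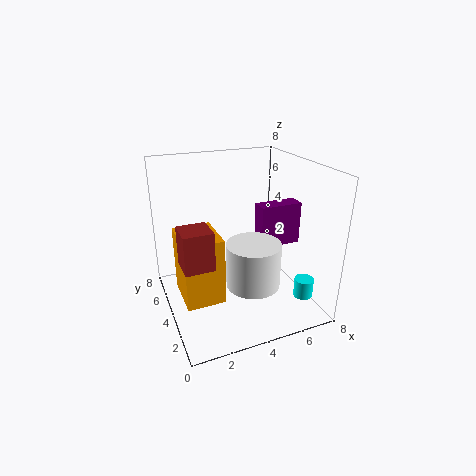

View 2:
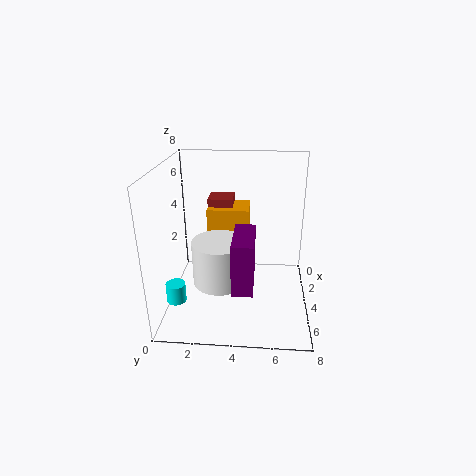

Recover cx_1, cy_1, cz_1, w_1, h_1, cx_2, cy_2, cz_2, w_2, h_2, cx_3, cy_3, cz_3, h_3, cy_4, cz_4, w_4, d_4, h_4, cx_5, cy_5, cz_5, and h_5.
cx_1 = 0.5, cy_1 = 2, cz_1 = 3.5, w_1 = 1.5, h_1 = 2, cx_2 = 5.5, cy_2 = 4, cz_2 = 3, w_2 = 2.5, h_2 = 2.5, cx_3 = 4.5, cy_3 = 3, cz_3 = 1.5, h_3 = 2.5, cy_4 = 2, cz_4 = 1.5, w_4 = 2, d_4 = 2.5, h_4 = 3.5, cx_5 = 6.5, cy_5 = 1, cz_5 = 1.5, h_5 = 1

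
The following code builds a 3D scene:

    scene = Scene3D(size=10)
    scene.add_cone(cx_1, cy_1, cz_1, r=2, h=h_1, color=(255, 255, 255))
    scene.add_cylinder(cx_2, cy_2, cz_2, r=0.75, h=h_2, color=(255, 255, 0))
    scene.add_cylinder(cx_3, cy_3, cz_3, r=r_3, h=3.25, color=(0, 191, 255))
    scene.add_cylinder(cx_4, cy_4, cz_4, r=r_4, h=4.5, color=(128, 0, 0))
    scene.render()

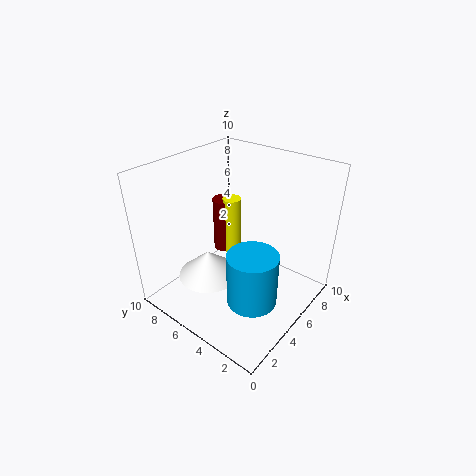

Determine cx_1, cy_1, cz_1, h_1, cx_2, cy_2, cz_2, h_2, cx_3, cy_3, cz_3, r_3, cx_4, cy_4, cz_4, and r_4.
cx_1 = 2.5
cy_1 = 5.5
cz_1 = 3.25
h_1 = 1.75
cx_2 = 8
cy_2 = 8
cz_2 = 1.25
h_2 = 4.75
cx_3 = 2.25
cy_3 = 1.75
cz_3 = 3.25
r_3 = 1.5
cx_4 = 8
cy_4 = 8.75
cz_4 = 1.25
r_4 = 1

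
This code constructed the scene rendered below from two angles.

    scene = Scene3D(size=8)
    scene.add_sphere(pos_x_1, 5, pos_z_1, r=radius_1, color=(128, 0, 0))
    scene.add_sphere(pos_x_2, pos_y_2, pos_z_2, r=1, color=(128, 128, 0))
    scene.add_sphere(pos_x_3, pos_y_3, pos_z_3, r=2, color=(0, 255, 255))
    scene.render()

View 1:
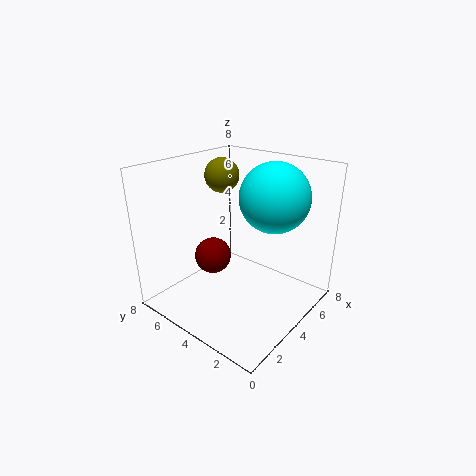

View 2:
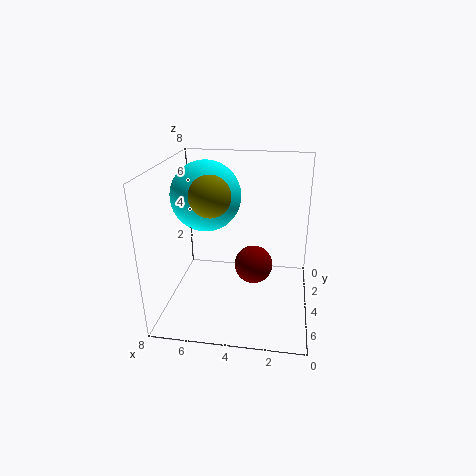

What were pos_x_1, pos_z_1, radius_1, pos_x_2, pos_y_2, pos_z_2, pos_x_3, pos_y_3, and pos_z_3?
pos_x_1 = 3
pos_z_1 = 3
radius_1 = 1
pos_x_2 = 5
pos_y_2 = 6
pos_z_2 = 7
pos_x_3 = 6
pos_y_3 = 3
pos_z_3 = 6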